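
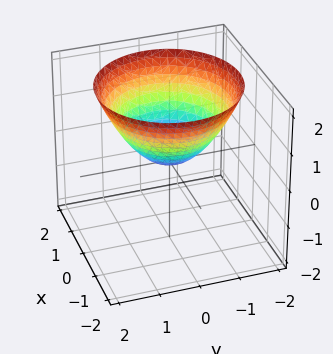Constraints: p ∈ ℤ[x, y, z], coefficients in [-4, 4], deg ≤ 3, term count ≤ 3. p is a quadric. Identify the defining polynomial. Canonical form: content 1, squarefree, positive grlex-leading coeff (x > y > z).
First, degree: a paraboloid; a quadric, so deg p = 2.
Then, by symmetry, the surface is invariant under rotation about z: p = q(x² + y², z).
Next, against the integer gridlines: it meets the x-axis at x = 0 (among the integer gridlines); a circular section at z = 1 has radius between 1 and 2.
Finally, these observations pin down the coefficients.

2*x^2 + 2*y^2 - 3*z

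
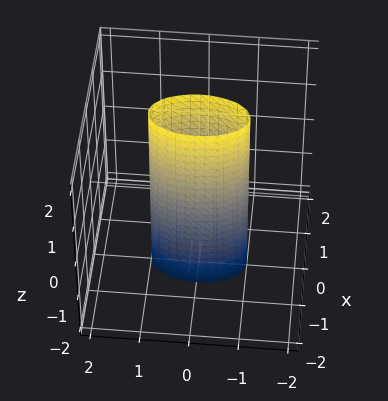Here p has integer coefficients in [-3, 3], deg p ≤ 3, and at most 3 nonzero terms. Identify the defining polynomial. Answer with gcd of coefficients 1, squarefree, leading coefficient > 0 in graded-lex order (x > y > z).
3*x^2 + y^2 - 1

First, deg p = 2. Constant cross-section along one axis; a quadric.
Next, symmetries: the x ↦ −x reflection is a symmetry, so x appears only in even powers; it's symmetric under z → −z, forcing even powers of z; mirror symmetry y ↦ −y ⇒ only even powers of y.
Next, observable constraints: no z-intercept at any integer in the box; among the integer gridlines, it crosses the y-axis at y ∈ {-1, 1}.
Finally, putting this together gives p.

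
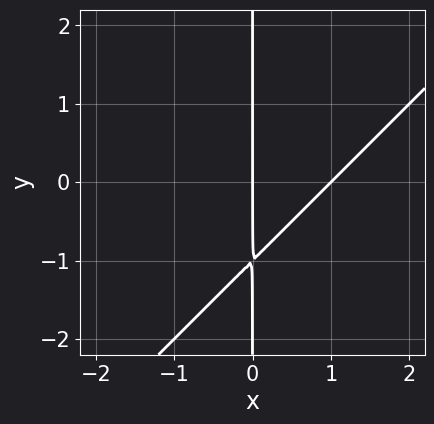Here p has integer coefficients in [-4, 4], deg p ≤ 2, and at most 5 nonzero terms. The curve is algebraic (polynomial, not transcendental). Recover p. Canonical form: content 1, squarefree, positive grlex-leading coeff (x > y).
x^2 - x*y - x

First, the degree is 2 — the shape is more complex than any degree-1 curve.
Next, from the axis intercepts and sections: the visible y-axis segment lies entirely on the curve; the x-axis gridline crossings are at x ∈ {0, 1}.
Finally, matching integer coefficients to the picture gives p.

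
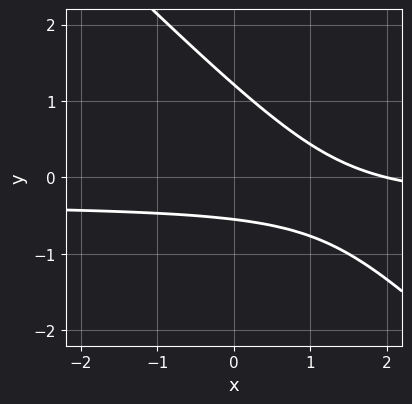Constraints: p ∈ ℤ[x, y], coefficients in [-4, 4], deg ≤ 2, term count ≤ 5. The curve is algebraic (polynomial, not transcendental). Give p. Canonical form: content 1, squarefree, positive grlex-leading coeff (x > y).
First, deg p = 2. No degree-1 curve has this shape.
Next, reading off the gridlines: it crosses the x-axis at the gridline x = 2.
Finally, fitting integer coefficients to these (and the overall shape) gives p.

3*x*y + 3*y^2 + x - 2*y - 2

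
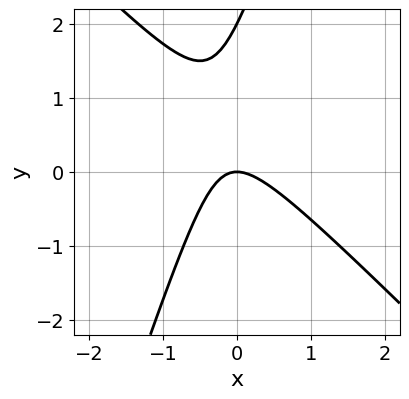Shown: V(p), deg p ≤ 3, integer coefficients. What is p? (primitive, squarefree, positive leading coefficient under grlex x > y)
First, the degree is 2 — the shape is more complex than any degree-1 curve.
Then, observable constraints: among the integer gridlines, it crosses the y-axis at y ∈ {0, 2}; one x-axis crossing is at x = 0.
Finally, solving for integer coefficients yields p as stated.

3*x^2 + 2*x*y - y^2 + 2*y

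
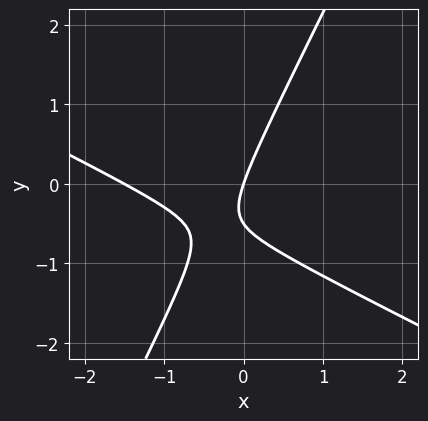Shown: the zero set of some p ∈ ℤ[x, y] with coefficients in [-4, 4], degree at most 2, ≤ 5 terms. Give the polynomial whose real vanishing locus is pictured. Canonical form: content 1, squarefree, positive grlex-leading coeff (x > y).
Degree: the shape is more complex than any degree-1 curve, so deg p = 2.
Reading off the gridlines: one y-axis crossing is at y = 0; it meets the x-axis at x = 0 (among the integer gridlines).
Matching integer coefficients to the picture gives p.

2*x^2 + 3*x*y - 2*y^2 + 3*x - y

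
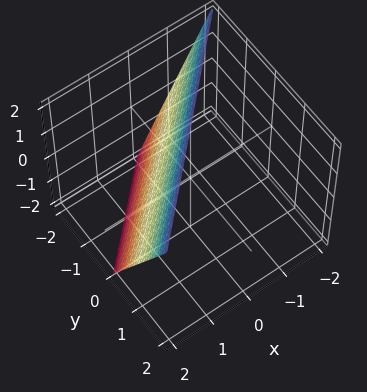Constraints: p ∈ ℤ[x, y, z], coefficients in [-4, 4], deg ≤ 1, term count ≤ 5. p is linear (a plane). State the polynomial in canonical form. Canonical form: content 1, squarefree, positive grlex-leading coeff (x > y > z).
First, the degree is 1 — every cross-section is a straight line — this is a plane.
Then, observable constraints: it crosses the z-axis at the gridline z = 2; one x-axis crossing is at x = 1; one y-axis crossing is at y = -1.
Finally, solving for integer coefficients yields p as stated.

2*x - 2*y + z - 2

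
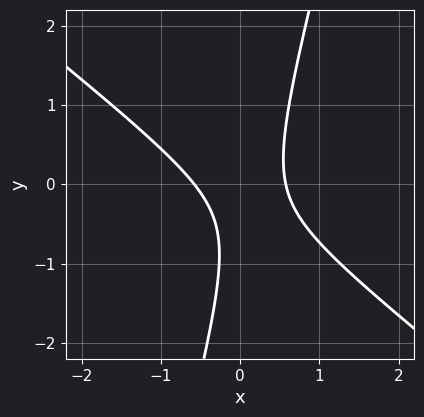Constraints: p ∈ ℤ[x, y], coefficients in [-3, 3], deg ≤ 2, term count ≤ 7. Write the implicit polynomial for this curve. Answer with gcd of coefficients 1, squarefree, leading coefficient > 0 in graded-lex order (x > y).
3*x^2 + 3*x*y - y^2 - y - 1

deg p = 2. A generic line meets the curve in up to 2 points.
From the visible intercepts: the curve avoids every integer y-axis point in the box.
Putting this together gives p.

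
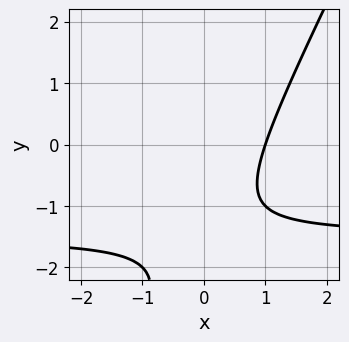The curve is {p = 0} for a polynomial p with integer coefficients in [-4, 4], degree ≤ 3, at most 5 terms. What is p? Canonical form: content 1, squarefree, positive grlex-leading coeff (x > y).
2*x*y - y^2 + 3*x - 3*y - 3

deg p = 2. The shape is more complex than any degree-1 curve.
From the axis intercepts and sections: no y-intercept at any integer in the box; it crosses the x-axis at the gridline x = 1.
These observations pin down the coefficients.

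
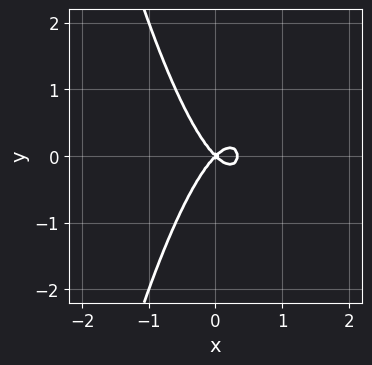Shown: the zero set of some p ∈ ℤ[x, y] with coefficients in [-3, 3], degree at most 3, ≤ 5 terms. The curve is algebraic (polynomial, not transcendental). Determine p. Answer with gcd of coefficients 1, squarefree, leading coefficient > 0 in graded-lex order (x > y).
3*x^3 - x^2 + y^2

1. deg p = 3. No degree-2 curve has this shape.
2. Symmetries: it's symmetric under y → −y, forcing even powers of y.
3. Against the integer gridlines: it meets the y-axis at y = 0 (among the integer gridlines); it crosses the x-axis at the gridline x = 0.
4. Together with the visible shape, these determine p as stated.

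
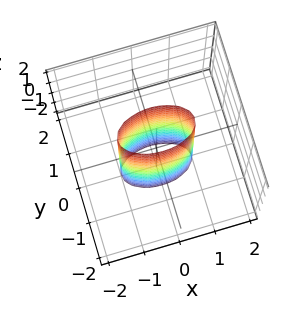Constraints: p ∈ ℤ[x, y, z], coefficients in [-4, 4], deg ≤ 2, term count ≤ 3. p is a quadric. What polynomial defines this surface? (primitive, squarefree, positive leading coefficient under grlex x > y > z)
The degree is 2 — constant cross-section along one axis; a quadric.
Symmetries: it's symmetric under x → −x, forcing even powers of x; the z ↦ −z reflection is a symmetry, so z appears only in even powers; it's symmetric under y → −y, forcing even powers of y.
Reading off the gridlines: no z-intercept at any integer in the box; among the integer gridlines, it crosses the x-axis at x ∈ {-1, 1}.
The integer polynomial consistent with all of this is the stated p.

x^2 + 3*y^2 - 1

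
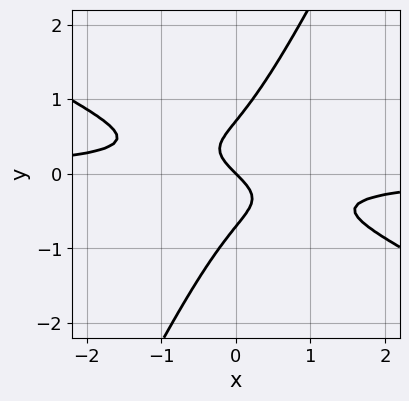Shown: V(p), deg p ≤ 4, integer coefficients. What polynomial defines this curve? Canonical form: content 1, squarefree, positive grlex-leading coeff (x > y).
Degree: no degree-2 curve has this shape, so deg p = 3.
Observable constraints: it crosses the y-axis at the gridline y = 0; one x-axis crossing is at x = 0.
Fitting integer coefficients to these (and the overall shape) gives p.

2*x^2*y + 3*x*y^2 - 2*y^3 + x + y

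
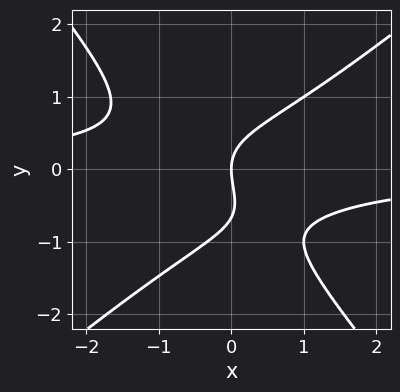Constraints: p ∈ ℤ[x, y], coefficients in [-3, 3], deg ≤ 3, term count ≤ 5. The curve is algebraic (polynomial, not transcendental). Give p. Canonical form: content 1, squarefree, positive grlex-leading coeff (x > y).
1. Degree: a generic line meets the curve in up to 3 points, so deg p = 3.
2. Checking where it meets the axes: it crosses the y-axis at the gridline y = 0; it meets the x-axis at x = 0 (among the integer gridlines).
3. Assembling these constraints gives the stated polynomial.

3*x^2*y - x*y^2 - 3*y^3 - 2*y^2 + 3*x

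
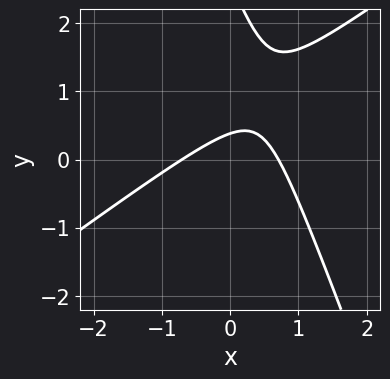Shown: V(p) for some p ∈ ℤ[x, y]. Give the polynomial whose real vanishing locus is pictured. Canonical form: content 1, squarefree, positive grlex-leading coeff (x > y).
2*x^2 - 2*x*y - y^2 + 3*y - 1

1. The degree is 2 — a generic line meets the curve in up to 2 points.
2. Matching integer coefficients to the picture gives p.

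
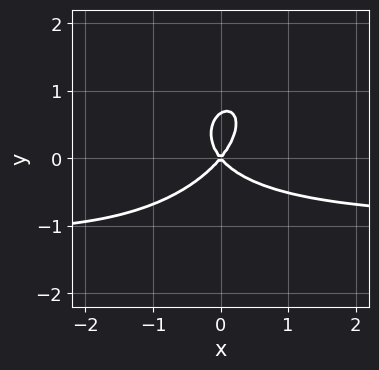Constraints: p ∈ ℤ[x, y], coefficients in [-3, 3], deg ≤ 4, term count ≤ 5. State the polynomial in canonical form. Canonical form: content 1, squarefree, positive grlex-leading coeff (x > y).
(a) The degree is 3 — no degree-2 curve has this shape.
(b) Checking where it meets the axes: it crosses the y-axis at the gridline y = 0; it crosses the x-axis at the gridline x = 0.
(c) Together with the visible shape, these determine p as stated.

3*x^2*y - 2*x*y^2 + 3*y^3 + 3*x^2 - 2*y^2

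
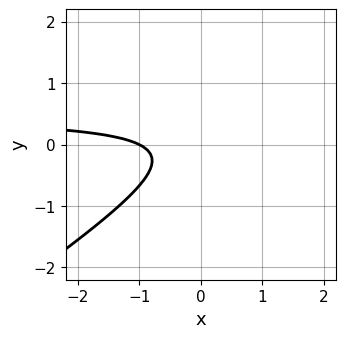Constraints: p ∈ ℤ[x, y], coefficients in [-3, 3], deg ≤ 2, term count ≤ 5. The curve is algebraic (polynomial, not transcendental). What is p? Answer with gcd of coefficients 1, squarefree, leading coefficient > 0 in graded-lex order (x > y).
2*x*y - 3*y^2 - x - 1

(a) Degree: no degree-1 curve has this shape, so deg p = 2.
(b) From the visible intercepts: one x-axis crossing is at x = -1; no y-intercept at any integer in the box.
(c) Solving for integer coefficients yields p as stated.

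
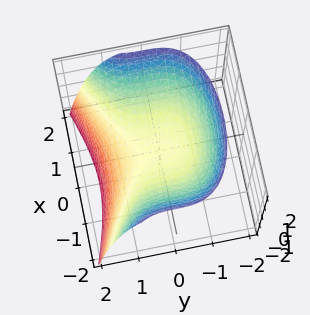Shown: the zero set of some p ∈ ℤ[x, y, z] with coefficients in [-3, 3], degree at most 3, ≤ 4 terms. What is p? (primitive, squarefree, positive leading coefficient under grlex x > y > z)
y^3 - x^2 + 2*z

1. deg p = 3. The shape is more complex than any degree-2 surface.
2. Observable constraints: it crosses the z-axis at the gridline z = 0; it meets the x-axis at x = 0 (among the integer gridlines).
3. Together with the visible shape, these determine p as stated.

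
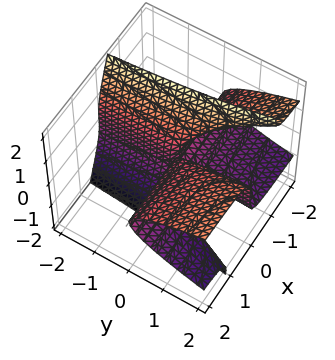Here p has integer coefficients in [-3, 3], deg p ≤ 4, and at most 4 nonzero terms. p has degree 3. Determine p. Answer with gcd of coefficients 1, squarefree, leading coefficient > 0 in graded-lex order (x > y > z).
3*x*z^2 + z^3 - 2*x*y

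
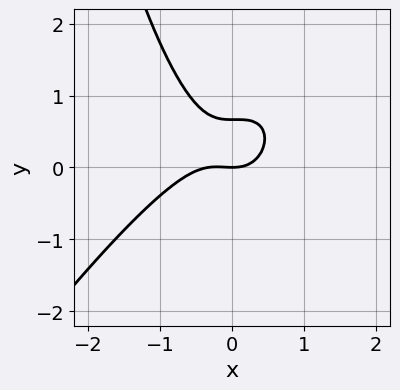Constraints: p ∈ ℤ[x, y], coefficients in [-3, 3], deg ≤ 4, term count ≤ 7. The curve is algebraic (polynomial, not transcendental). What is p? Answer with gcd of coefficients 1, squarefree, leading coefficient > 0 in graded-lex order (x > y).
3*x^3 - 2*x^2*y + x^2 + 3*y^2 - 2*y

Degree: no degree-2 curve has this shape, so deg p = 3.
Against the integer gridlines: it meets the y-axis at y = 0 (among the integer gridlines); it crosses the x-axis at the gridline x = 0.
Assembling these constraints gives the stated polynomial.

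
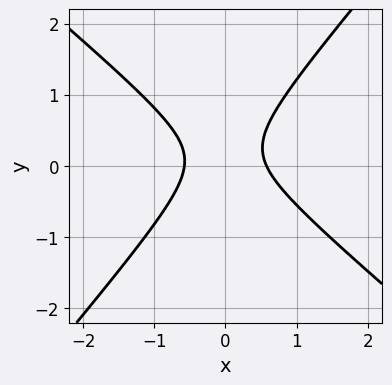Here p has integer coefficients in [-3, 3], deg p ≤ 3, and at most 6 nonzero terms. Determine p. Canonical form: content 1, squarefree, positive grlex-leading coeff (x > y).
3*x^2 + x*y - 3*y^2 + y - 1

(a) Degree: no degree-1 curve has this shape, so deg p = 2.
(b) Observable constraints: it misses every integer gridline on the y-axis.
(c) Putting this together gives p.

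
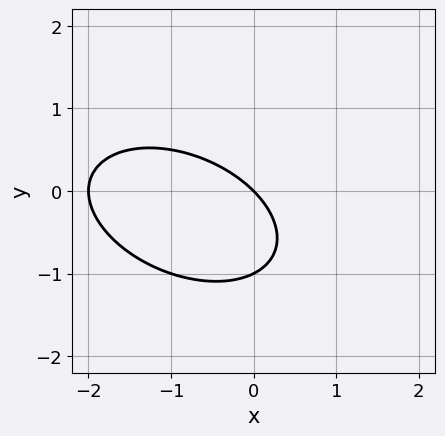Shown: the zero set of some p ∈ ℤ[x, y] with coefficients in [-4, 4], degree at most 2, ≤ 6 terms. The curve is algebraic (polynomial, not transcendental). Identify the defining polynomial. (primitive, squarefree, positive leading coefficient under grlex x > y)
x^2 + x*y + 2*y^2 + 2*x + 2*y

First, degree: the shape is more complex than any degree-1 curve, so deg p = 2.
Next, checking where it meets the axes: among the integer gridlines, it crosses the x-axis at x ∈ {-2, 0}; among the integer gridlines, it crosses the y-axis at y ∈ {-1, 0}.
Finally, putting this together gives p.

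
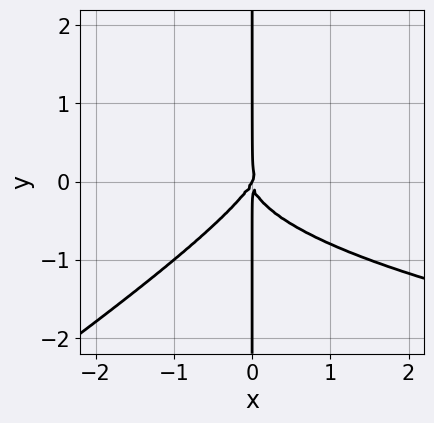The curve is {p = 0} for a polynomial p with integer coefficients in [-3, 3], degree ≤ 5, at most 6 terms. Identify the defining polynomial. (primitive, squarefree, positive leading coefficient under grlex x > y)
2*x^2*y^2 - 3*x*y^3 - 2*x^3 + x^2*y

1. deg p = 4.
2. Against the integer gridlines: it crosses the x-axis at the gridline x = 0; every point of the y-axis in the box is on the curve.
3. Solving for integer coefficients yields p as stated.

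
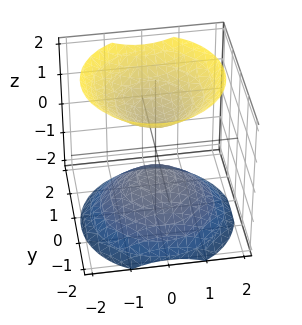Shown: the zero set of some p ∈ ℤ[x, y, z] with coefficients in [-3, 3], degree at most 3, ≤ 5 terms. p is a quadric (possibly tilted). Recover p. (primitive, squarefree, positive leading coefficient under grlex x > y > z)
3*x^2 + 3*y^2 - y*z - 3*z^2 + 2

(a) There are 2 components. They look like related sheets of one shape, so recover p as a whole.
(b) deg p = 2. A generic line meets the surface in up to 2 points.
(c) From the axis intercepts and sections: it misses every integer gridline on the y-axis; the surface avoids every integer x-axis point in the box.
(d) Assembling these constraints gives the stated polynomial.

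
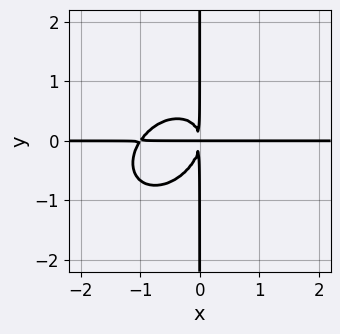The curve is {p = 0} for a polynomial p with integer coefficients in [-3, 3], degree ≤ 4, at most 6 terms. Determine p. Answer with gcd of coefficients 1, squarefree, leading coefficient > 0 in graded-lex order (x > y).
3*x^3*y - 2*x^2*y^2 + 3*x*y^3 + 3*x^2*y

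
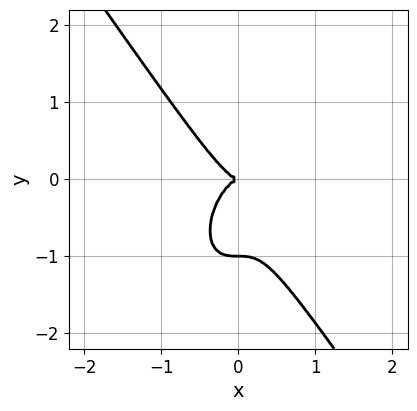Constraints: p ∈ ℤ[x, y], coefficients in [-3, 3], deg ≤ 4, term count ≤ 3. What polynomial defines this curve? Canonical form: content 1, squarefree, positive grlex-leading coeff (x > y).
3*x^3 + y^3 + y^2

1. The degree is 3 — the shape is more complex than any degree-2 curve.
2. Against the integer gridlines: it crosses the x-axis at the gridline x = 0; among the integer gridlines, it crosses the y-axis at y ∈ {-1, 0}.
3. Putting this together gives p.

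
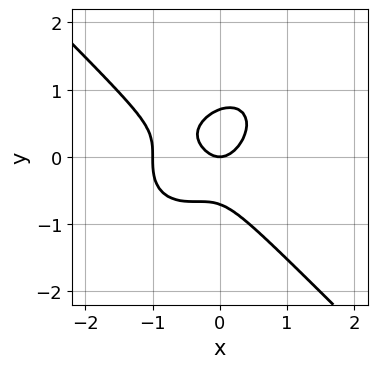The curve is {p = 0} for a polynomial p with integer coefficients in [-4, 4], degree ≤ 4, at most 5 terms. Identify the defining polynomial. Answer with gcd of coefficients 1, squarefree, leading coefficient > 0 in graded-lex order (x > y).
2*x^3 + 2*y^3 + 2*x^2 - x*y - y

First, the degree is 3 — the shape is more complex than any degree-2 curve.
Next, against the integer gridlines: one y-axis crossing is at y = 0; among the integer gridlines, it crosses the x-axis at x ∈ {-1, 0}.
Finally, matching integer coefficients to the picture gives p.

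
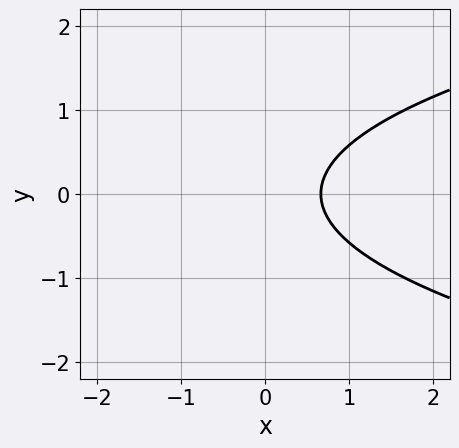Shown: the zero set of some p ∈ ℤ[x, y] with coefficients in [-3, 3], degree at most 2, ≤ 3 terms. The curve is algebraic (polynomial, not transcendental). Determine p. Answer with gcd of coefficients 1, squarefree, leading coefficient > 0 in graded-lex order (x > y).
Degree: no degree-1 curve has this shape, so deg p = 2.
Symmetries: the y ↦ −y reflection is a symmetry, so y appears only in even powers.
Reading off the gridlines: no y-intercept at any integer in the box.
These observations pin down the coefficients.

3*y^2 - 3*x + 2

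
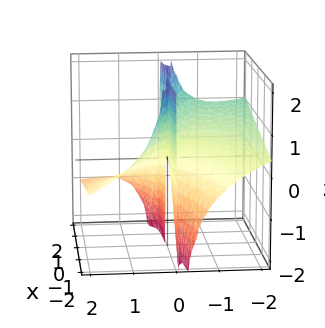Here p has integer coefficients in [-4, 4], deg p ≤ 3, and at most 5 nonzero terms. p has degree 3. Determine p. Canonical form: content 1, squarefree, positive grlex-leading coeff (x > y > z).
y^3 + 3*y^2*z + x*y

First, the degree is 3 — no degree-2 surface has this shape.
Then, from the axis intercepts and sections: one y-axis crossing is at y = 0; every point of the z-axis in the box is on the surface.
Finally, the integer polynomial consistent with all of this is the stated p. Check: (-1, 0, 0) on the x-axis lies on the surface, and p(-1, 0, 0) = 0. ✓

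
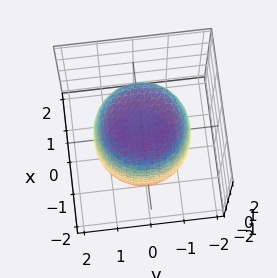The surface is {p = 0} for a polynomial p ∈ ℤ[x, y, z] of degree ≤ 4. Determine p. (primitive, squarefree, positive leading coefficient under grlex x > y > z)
x^4 + 2*x^2*y^2 + y^4 - x^2 - y^2 + z^2 - 2

deg p = 4.
By symmetry, the z-axis is an axis of rotation, so x and y enter only as x² + y².
From the visible intercepts: a circular section at z = 0 has radius between 1 and 2.
These observations pin down the coefficients.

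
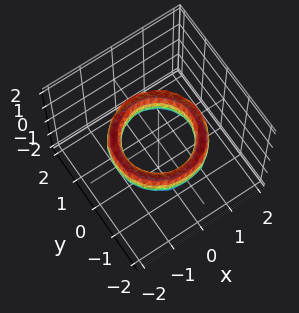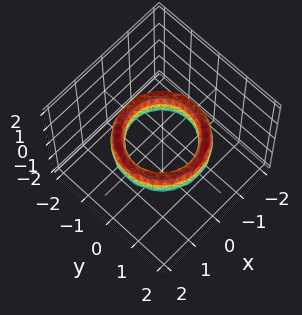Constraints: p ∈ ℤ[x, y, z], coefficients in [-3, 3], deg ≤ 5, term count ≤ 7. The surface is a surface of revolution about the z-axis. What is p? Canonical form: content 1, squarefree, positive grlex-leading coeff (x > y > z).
1. deg p = 4. The shape is more complex than any degree-3 surface.
2. Symmetry: every cross-section ⟂ z is a circle, so x, y appear only via x² + y².
3. From the visible intercepts: a circular section at z = 0 has radius exactly 1; the y-axis gridline crossings are at y ∈ {-1, 1}; the x-axis gridline crossings are at x ∈ {-1, 1}; the surface avoids every integer z-axis point in the box.
4. Fitting integer coefficients to these (and the overall shape) gives p.

x^4 + 2*x^2*y^2 + y^4 - 3*x^2 - 3*y^2 + z^2 + 2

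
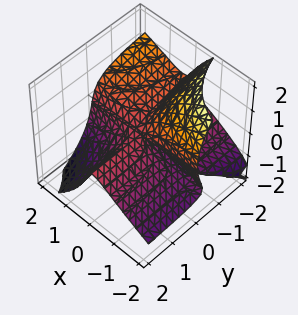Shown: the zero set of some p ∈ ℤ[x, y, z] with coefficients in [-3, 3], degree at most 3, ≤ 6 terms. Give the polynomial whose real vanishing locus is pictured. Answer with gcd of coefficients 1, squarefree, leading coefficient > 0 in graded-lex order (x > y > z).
2*x^2*y - 3*x*y*z + 2*z^3 + x*z + y*z

(a) deg p = 3. A generic line meets the surface in up to 3 points.
(b) Against the integer gridlines: every point of the y-axis in the box is on the surface; it crosses the z-axis at the gridline z = 0; every point of the x-axis in the box is on the surface.
(c) Together with the visible shape, these determine p as stated.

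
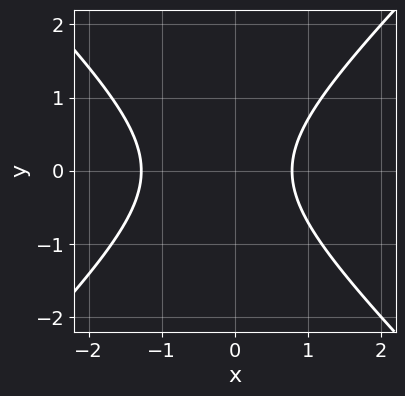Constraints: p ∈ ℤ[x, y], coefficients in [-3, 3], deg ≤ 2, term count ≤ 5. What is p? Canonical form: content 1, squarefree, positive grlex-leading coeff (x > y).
2*x^2 - 2*y^2 + x - 2

1. The degree is 2 — a generic line meets the curve in up to 2 points.
2. Symmetries: it's symmetric under y → −y, forcing even powers of y.
3. Observable constraints: the curve avoids every integer y-axis point in the box.
4. The integer polynomial consistent with all of this is the stated p.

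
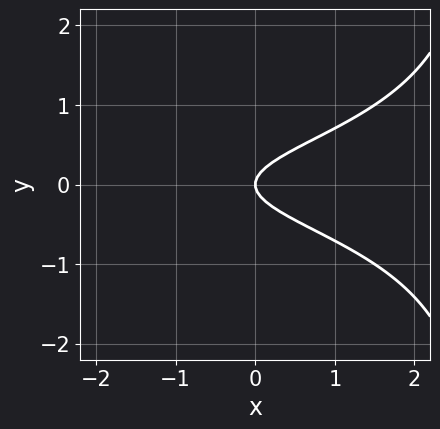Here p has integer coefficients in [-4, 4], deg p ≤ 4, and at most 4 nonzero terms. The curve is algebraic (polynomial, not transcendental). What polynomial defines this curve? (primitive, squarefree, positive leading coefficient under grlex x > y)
First, the degree is 3 — the shape is more complex than any degree-2 curve.
Then, symmetries: mirror symmetry y ↦ −y ⇒ only even powers of y.
Then, from the visible intercepts: it meets the y-axis at y = 0 (among the integer gridlines); it crosses the x-axis at the gridline x = 0.
Finally, matching integer coefficients to the picture gives p.

x*y^2 - 3*y^2 + x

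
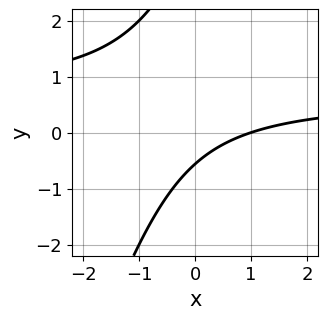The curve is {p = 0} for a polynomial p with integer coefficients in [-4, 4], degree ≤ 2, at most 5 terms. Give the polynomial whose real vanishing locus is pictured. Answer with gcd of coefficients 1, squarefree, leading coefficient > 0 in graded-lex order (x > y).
3*x*y - y^2 - 2*x + 3*y + 2

(a) deg p = 2. No degree-1 curve has this shape.
(b) Reading off the gridlines: it meets the x-axis at x = 1 (among the integer gridlines).
(c) Solving for integer coefficients yields p as stated.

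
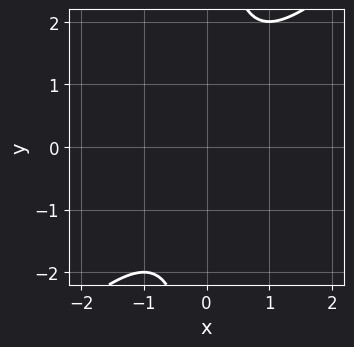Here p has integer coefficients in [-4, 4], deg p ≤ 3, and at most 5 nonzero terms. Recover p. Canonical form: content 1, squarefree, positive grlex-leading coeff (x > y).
x^2 - x*y + 1

1. The degree is 2 — the shape is more complex than any degree-1 curve.
2. Checking where it meets the axes: the curve avoids every integer y-axis point in the box; it misses every integer gridline on the x-axis.
3. Assembling these constraints gives the stated polynomial.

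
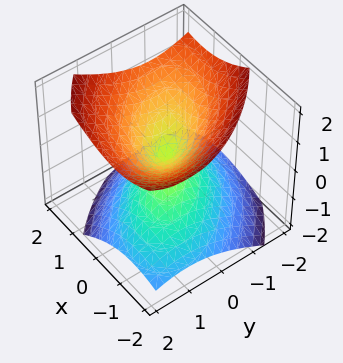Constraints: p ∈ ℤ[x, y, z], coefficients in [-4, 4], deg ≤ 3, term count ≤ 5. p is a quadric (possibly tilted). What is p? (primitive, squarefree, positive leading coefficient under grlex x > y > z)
I count 2 distinct pieces. Treating them together as one polynomial.
The degree is 2 — no degree-1 surface has this shape.
From the visible intercepts: it crosses the z-axis at the gridline z = 0; one x-axis crossing is at x = 0.
Together with the visible shape, these determine p as stated.

2*x^2 + 2*x*y - x*z + 2*y^2 - 3*z^2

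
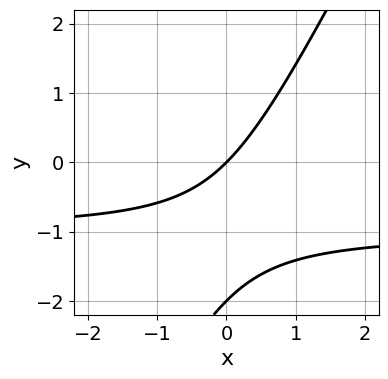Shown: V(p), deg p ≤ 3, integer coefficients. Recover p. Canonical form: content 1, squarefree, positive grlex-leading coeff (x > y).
deg p = 2.
Checking where it meets the axes: it meets the x-axis at x = 0 (among the integer gridlines); the y-axis gridline crossings are at y ∈ {-2, 0}.
Solving for integer coefficients yields p as stated.

2*x*y - y^2 + 2*x - 2*y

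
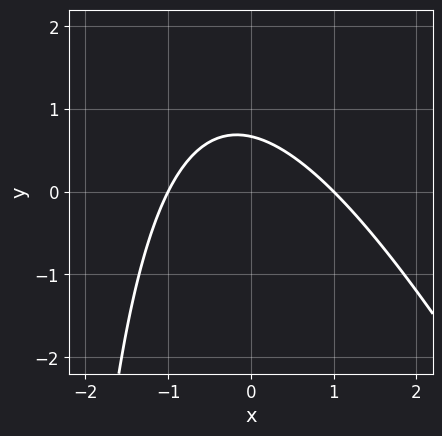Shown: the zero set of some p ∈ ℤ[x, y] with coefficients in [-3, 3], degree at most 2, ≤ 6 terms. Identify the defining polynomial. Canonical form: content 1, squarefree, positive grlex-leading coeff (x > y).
First, deg p = 2. The shape is more complex than any degree-1 curve.
Next, observable constraints: among the integer gridlines, it crosses the x-axis at x ∈ {-1, 1}.
Finally, assembling these constraints gives the stated polynomial.

2*x^2 + x*y + 3*y - 2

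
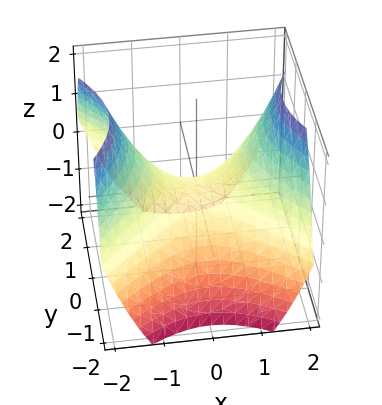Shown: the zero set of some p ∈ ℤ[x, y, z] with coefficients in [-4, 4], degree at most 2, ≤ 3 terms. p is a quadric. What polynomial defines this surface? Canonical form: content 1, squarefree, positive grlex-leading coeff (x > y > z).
2*x^2 - 2*y^2 - 3*z

1. The degree is 2 — a saddle surface; a quadric.
2. Symmetries: it's symmetric under y → −y, forcing even powers of y; the x ↦ −x reflection is a symmetry, so x appears only in even powers.
3. Against the integer gridlines: it meets the x-axis at x = 0 (among the integer gridlines); it crosses the y-axis at the gridline y = 0; it crosses the z-axis at the gridline z = 0.
4. Together with the visible shape, these determine p as stated.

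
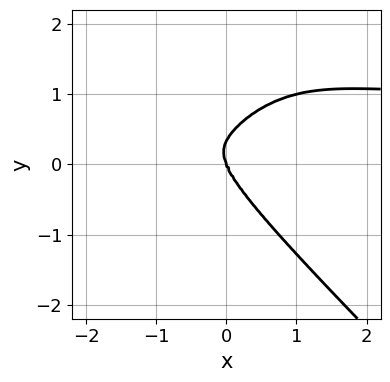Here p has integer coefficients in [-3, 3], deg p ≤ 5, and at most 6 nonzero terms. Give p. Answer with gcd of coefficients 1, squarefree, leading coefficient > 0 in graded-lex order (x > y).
3*x^3*y + 3*y^4 - 3*x^3 - 2*x*y^2 - y^3

(a) deg p = 4. No degree-3 curve has this shape.
(b) From the visible intercepts: it meets the x-axis at x = 0 (among the integer gridlines); it meets the y-axis at y = 0 (among the integer gridlines).
(c) Matching integer coefficients to the picture gives p.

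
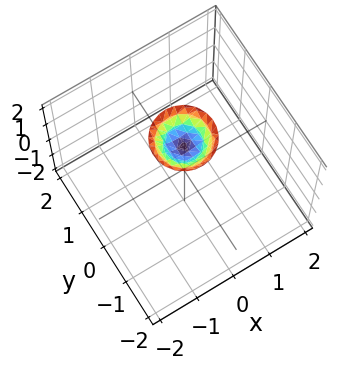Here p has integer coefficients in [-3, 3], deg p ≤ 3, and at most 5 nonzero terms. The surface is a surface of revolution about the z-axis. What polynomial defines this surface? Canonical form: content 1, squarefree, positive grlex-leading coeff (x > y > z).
2*x^2 + 2*y^2 - 2*z + 3

(a) deg p = 2.
(b) Symmetry: the surface is invariant under rotation about z: p = q(x² + y², z).
(c) From the axis intercepts and sections: a circular section at z = 2 has radius between 0 and 1; no y-intercept at any integer in the box; the surface avoids every integer x-axis point in the box.
(d) Fitting integer coefficients to these (and the overall shape) gives p.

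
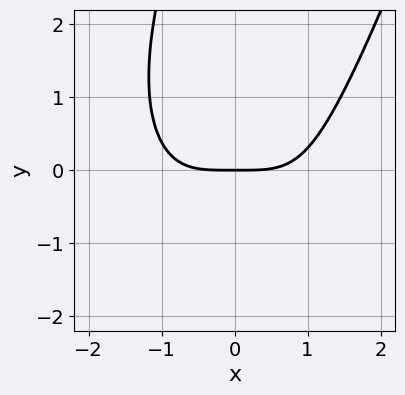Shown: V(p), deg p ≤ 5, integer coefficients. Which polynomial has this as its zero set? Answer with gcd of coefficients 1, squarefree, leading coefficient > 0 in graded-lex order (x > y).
deg p = 4. A generic line meets the curve in up to 4 points.
Against the integer gridlines: one x-axis crossing is at x = 0; it crosses the y-axis at the gridline y = 0.
Matching integer coefficients to the picture gives p.

x^4 - x*y^2 - 3*y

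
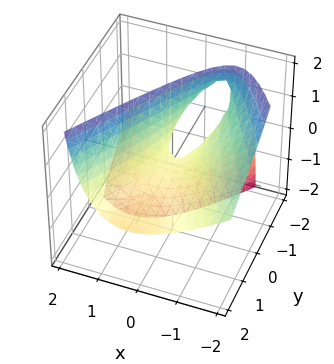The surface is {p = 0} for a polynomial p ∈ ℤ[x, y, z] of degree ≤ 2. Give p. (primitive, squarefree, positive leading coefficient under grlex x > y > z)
3*x^2 + 3*x*z - y^2 - 3*y*z - 2*z

1. The degree is 2 — no degree-1 surface has this shape.
2. From the axis intercepts and sections: one y-axis crossing is at y = 0; it meets the x-axis at x = 0 (among the integer gridlines); one z-axis crossing is at z = 0.
3. These observations pin down the coefficients.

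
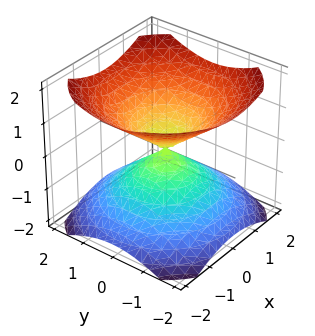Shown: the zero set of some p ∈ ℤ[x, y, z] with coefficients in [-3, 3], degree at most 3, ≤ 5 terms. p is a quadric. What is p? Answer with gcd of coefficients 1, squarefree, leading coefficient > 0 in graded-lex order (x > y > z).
2*x^2 + 2*y^2 - 3*z^2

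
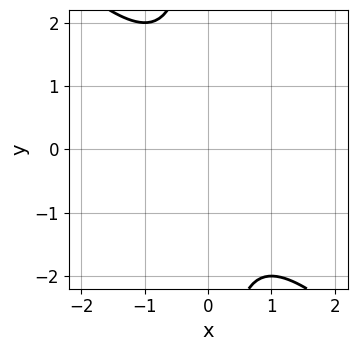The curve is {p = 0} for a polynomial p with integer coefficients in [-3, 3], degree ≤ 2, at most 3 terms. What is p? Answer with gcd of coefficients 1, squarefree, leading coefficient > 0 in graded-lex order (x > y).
x^2 + x*y + 1

First, degree: no degree-1 curve has this shape, so deg p = 2.
Then, reading off the gridlines: the curve avoids every integer y-axis point in the box; the curve avoids every integer x-axis point in the box.
Finally, matching integer coefficients to the picture gives p.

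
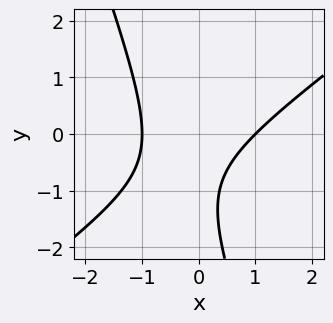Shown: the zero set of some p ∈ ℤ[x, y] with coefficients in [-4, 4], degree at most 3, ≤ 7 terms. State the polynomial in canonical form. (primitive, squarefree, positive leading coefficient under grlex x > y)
2*x^2 - 2*x*y - y^2 - 2*y - 2

(a) deg p = 2.
(b) Checking where it meets the axes: the curve avoids every integer y-axis point in the box; among the integer gridlines, it crosses the x-axis at x ∈ {-1, 1}.
(c) Together with the visible shape, these determine p as stated.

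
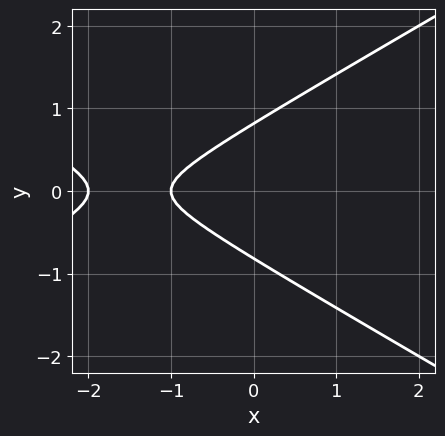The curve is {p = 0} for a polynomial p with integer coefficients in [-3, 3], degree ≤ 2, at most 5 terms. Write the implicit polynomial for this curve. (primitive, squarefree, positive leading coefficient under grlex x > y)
x^2 - 3*y^2 + 3*x + 2

(a) deg p = 2.
(b) Symmetries: mirror symmetry y ↦ −y ⇒ only even powers of y.
(c) Checking where it meets the axes: among the integer gridlines, it crosses the x-axis at x ∈ {-2, -1}.
(d) Fitting integer coefficients to these (and the overall shape) gives p.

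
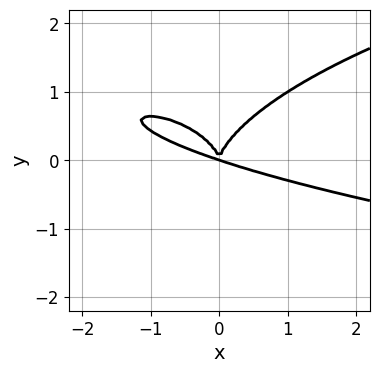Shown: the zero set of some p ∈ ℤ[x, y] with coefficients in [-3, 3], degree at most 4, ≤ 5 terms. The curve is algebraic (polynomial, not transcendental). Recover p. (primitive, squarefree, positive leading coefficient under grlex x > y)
(a) Degree: the shape is more complex than any degree-3 curve, so deg p = 4.
(b) From the axis intercepts and sections: it meets the y-axis at y = 0 (among the integer gridlines); it crosses the x-axis at the gridline x = 0.
(c) Putting this together gives p.

x^2*y^2 + 3*y^4 - x^3 - 3*x^2*y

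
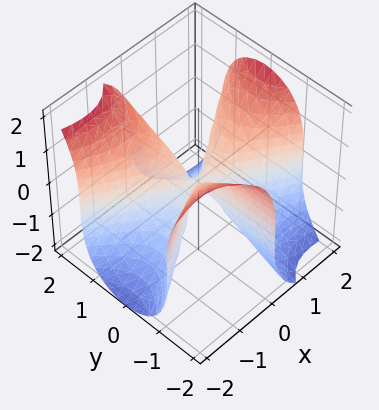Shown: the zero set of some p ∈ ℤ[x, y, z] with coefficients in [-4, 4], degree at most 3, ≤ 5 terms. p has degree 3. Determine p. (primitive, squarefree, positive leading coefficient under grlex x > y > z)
x^3 - 3*x*y^2 - z^3

The degree is 3 — no degree-2 surface has this shape.
Checking where it meets the axes: one z-axis crossing is at z = 0; it meets the x-axis at x = 0 (among the integer gridlines); every point of the y-axis in the box is on the surface.
Assembling these constraints gives the stated polynomial.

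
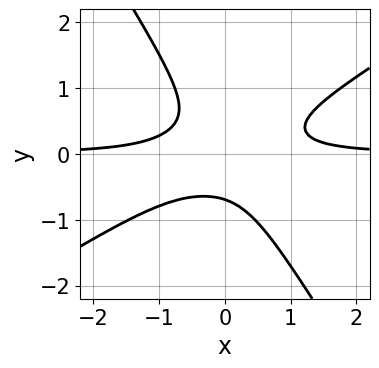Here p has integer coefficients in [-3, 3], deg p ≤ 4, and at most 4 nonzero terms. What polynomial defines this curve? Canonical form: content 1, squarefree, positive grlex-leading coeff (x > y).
3*x^2*y - 3*x*y^2 - 3*y^3 - 1

First, degree: no degree-2 curve has this shape, so deg p = 3.
Next, from the axis intercepts and sections: no x-intercept at any integer in the box.
Finally, the integer polynomial consistent with all of this is the stated p.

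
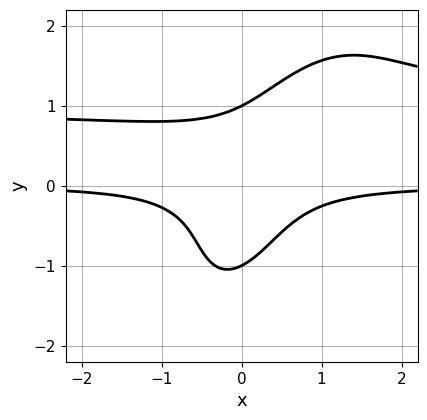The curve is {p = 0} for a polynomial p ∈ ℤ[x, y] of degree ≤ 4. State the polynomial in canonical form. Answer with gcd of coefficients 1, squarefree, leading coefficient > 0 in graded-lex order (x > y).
(a) The degree is 4 — the shape is more complex than any degree-3 curve.
(b) From the axis intercepts and sections: among the integer gridlines, it crosses the y-axis at y ∈ {-1, 1}; it misses every integer gridline on the x-axis.
(c) Together with the visible shape, these determine p as stated.

3*x^2*y^2 - 2*x*y^3 + y^4 - 3*x^2*y - 1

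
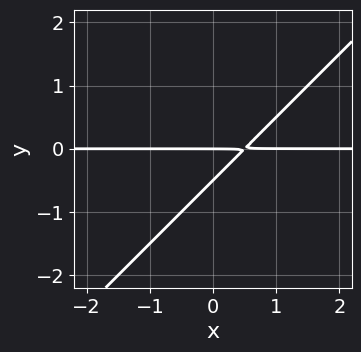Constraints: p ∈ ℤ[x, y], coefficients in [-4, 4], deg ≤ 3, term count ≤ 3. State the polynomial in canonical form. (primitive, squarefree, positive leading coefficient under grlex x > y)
(a) deg p = 2. No degree-1 curve has this shape.
(b) From the axis intercepts and sections: it crosses the y-axis at the gridline y = 0; every point of the x-axis in the box is on the curve.
(c) These observations pin down the coefficients.

2*x*y - 2*y^2 - y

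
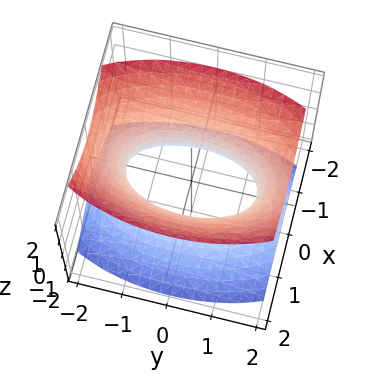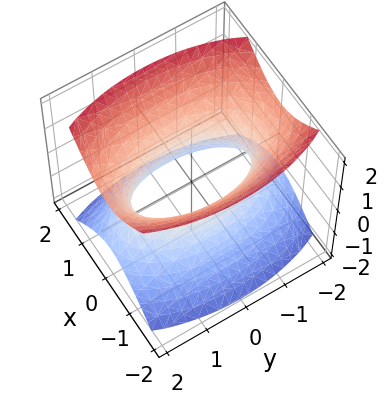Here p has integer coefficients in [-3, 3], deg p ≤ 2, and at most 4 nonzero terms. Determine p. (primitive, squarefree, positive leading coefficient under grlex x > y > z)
(a) Degree: an hourglass — one-sheet hyperboloid; a quadric, so deg p = 2.
(b) Symmetries: the x ↦ −x reflection is a symmetry, so x appears only in even powers; it's symmetric under y → −y, forcing even powers of y; the z ↦ −z reflection is a symmetry, so z appears only in even powers.
(c) Reading off the gridlines: no z-intercept at any integer in the box.
(d) Putting this together gives p.

3*x^2 + y^2 - 2*z^2 - 2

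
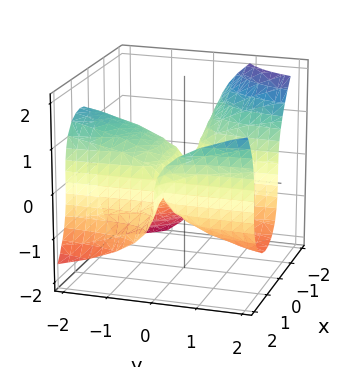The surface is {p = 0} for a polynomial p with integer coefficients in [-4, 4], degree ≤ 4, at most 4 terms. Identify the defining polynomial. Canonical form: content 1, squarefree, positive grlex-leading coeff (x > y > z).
3*x^2*y - 2*z^3 - 3*x*y - 2*y

(a) Degree: the shape is more complex than any degree-2 surface, so deg p = 3.
(b) From the visible intercepts: one z-axis crossing is at z = 0; the visible x-axis segment lies entirely on the surface; it meets the y-axis at y = 0 (among the integer gridlines).
(c) Solving for integer coefficients yields p as stated.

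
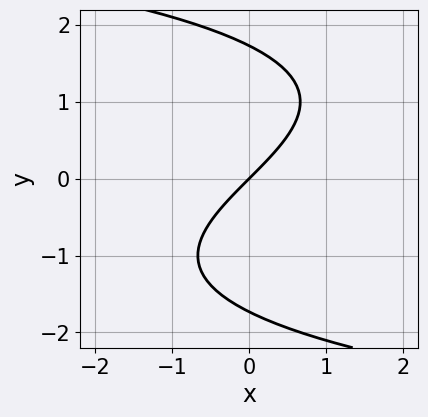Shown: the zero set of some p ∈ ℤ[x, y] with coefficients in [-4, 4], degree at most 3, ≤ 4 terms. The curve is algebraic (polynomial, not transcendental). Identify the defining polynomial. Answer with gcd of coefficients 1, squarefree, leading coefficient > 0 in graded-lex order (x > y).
y^3 + 3*x - 3*y

1. deg p = 3. The shape is more complex than any degree-2 curve.
2. Observable constraints: one x-axis crossing is at x = 0; one y-axis crossing is at y = 0.
3. Together with the visible shape, these determine p as stated.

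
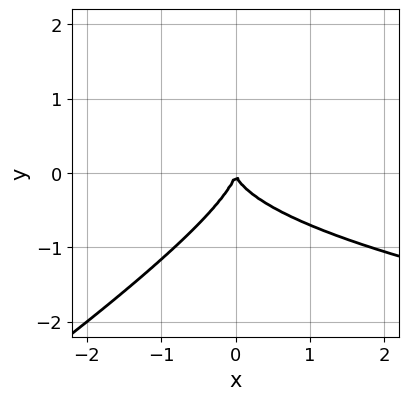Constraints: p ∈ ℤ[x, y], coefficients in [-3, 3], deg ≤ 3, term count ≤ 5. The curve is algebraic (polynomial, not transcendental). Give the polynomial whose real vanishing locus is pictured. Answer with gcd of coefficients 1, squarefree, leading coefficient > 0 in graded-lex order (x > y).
1. Degree: no degree-2 curve has this shape, so deg p = 3.
2. Observable constraints: it crosses the y-axis at the gridline y = 0; one x-axis crossing is at x = 0.
3. These observations pin down the coefficients.

2*x*y^2 - 3*y^3 - 2*x^2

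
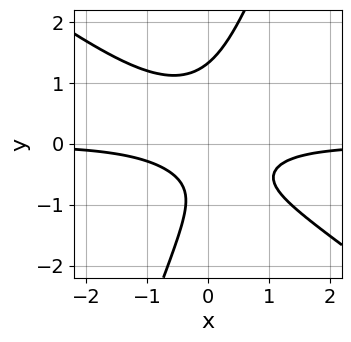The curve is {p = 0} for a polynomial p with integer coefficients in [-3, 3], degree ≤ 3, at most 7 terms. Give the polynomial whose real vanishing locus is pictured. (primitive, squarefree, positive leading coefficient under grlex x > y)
2*x^2*y + 2*x*y^2 - y^3 + y + 1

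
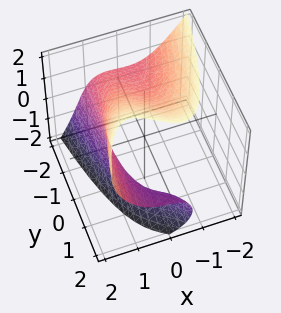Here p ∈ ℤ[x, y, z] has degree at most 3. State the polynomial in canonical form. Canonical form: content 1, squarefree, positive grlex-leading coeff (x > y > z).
3*x^3 + z^3 - 2*x*z - 3*y*z - 3

deg p = 3. The shape is more complex than any degree-2 surface.
From the axis intercepts and sections: it meets the x-axis at x = 1 (among the integer gridlines); no y-intercept at any integer in the box.
Together with the visible shape, these determine p as stated.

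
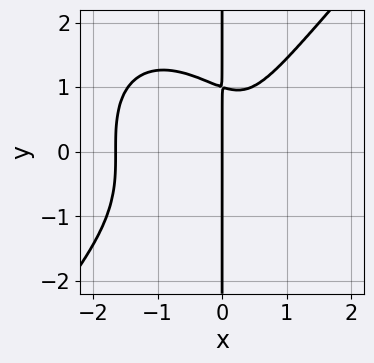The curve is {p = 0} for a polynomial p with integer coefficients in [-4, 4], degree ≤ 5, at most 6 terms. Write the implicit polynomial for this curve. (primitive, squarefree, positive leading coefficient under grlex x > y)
3*x^4 - 2*x*y^3 + 3*x^3 - 2*x^2 + 2*x

1. The degree is 4 — no degree-3 curve has this shape.
2. From the visible intercepts: every point of the y-axis in the box is on the curve; one x-axis crossing is at x = 0.
3. Matching integer coefficients to the picture gives p.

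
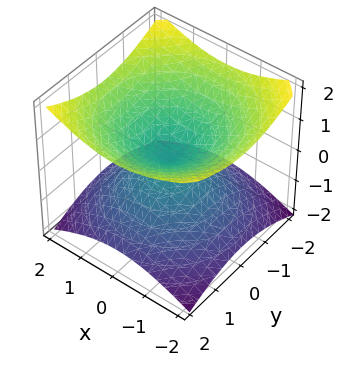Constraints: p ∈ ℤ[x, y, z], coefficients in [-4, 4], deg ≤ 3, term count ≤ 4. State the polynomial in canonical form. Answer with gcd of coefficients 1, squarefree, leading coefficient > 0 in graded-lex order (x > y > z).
(a) The degree is 2 — a double cone through the origin; a quadric.
(b) Symmetries: it's symmetric under z → −z, forcing even powers of z; rotational symmetry about the z-axis ⇒ p depends on x, y only through x² + y².
(c) Checking where it meets the axes: a circular section at z = 1 has radius between 1 and 2; it crosses the z-axis at the gridline z = 0.
(d) These observations pin down the coefficients.

x^2 + y^2 - 2*z^2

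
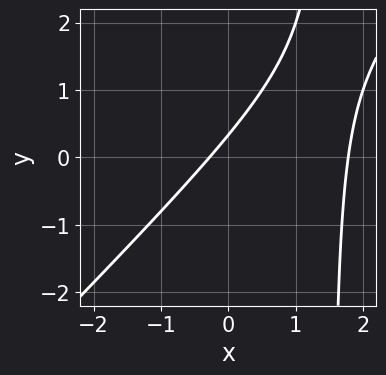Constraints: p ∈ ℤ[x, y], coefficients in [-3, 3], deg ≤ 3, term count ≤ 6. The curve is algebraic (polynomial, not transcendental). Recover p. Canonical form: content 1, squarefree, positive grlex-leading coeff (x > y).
2*x^2 - 2*x*y - 3*x + 3*y - 1

First, the degree is 2 — no degree-1 curve has this shape.
Finally, the integer polynomial consistent with all of this is the stated p.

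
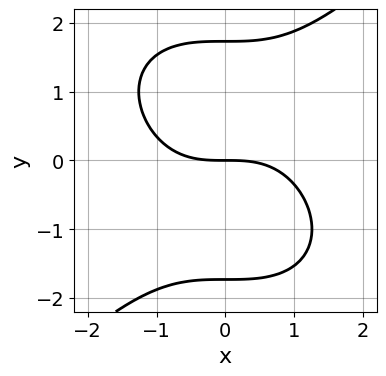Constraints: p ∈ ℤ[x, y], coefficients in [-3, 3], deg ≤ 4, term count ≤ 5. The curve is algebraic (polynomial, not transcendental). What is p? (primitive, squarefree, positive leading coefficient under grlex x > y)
(a) deg p = 3. No degree-2 curve has this shape.
(b) Reading off the gridlines: it crosses the y-axis at the gridline y = 0; it meets the x-axis at x = 0 (among the integer gridlines).
(c) Together with the visible shape, these determine p as stated.

x^3 - y^3 + 3*y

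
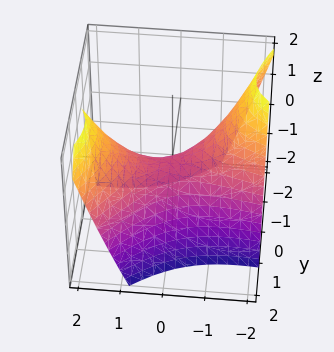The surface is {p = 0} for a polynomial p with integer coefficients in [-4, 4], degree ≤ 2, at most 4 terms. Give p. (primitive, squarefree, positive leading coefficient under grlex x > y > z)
x^2 + 3*x*y - 3*y^2 - 3*z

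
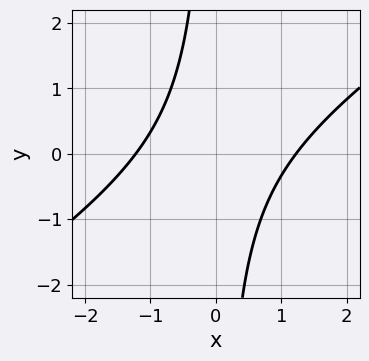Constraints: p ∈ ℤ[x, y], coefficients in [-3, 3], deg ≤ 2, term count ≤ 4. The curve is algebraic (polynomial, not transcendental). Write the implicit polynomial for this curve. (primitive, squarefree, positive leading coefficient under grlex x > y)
2*x^2 - 3*x*y - 3

First, the degree is 2 — no degree-1 curve has this shape.
Then, reading off the gridlines: no y-intercept at any integer in the box.
Finally, putting this together gives p.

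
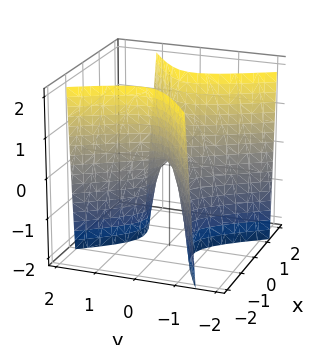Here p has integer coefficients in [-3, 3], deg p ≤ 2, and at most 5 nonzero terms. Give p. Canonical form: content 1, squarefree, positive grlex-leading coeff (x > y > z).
3*x^2 - 3*x*y - 3*y^2 - z

1. Degree: the shape is more complex than any degree-1 surface, so deg p = 2.
2. From the axis intercepts and sections: it meets the y-axis at y = 0 (among the integer gridlines); one x-axis crossing is at x = 0; it meets the z-axis at z = 0 (among the integer gridlines).
3. Fitting integer coefficients to these (and the overall shape) gives p.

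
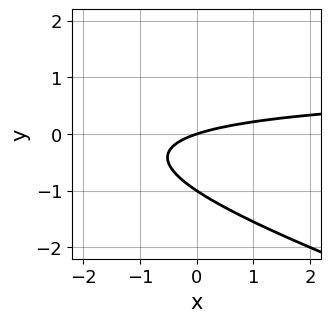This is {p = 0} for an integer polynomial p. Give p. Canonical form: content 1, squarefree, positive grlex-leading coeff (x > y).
Degree: a generic line meets the curve in up to 2 points, so deg p = 2.
Reading off the gridlines: one x-axis crossing is at x = 0; among the integer gridlines, it crosses the y-axis at y ∈ {-1, 0}.
These observations pin down the coefficients.

x*y + 3*y^2 - x + 3*y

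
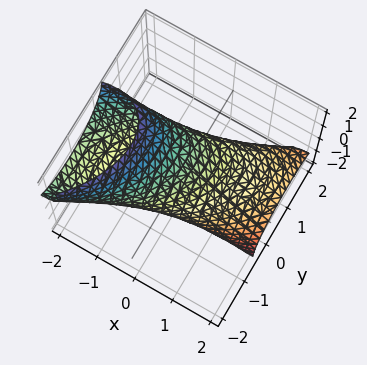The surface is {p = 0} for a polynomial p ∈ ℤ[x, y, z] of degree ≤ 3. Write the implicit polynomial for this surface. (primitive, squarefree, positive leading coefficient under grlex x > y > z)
Degree: the shape is more complex than any degree-1 surface, so deg p = 2.
Reading off the gridlines: among the integer gridlines, it crosses the z-axis at z ∈ {-1, 1}; among the integer gridlines, it crosses the y-axis at y ∈ {-1, 1}.
These observations pin down the coefficients. Check: (-1, 0, 0) on the x-axis lies on the surface, and p(-1, 0, 0) = 0. ✓

x^2 - x*y + 2*x*z + y^2 + z^2 - 1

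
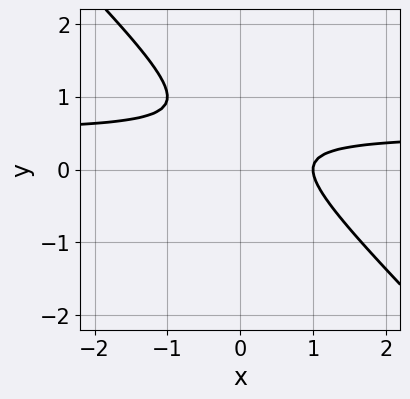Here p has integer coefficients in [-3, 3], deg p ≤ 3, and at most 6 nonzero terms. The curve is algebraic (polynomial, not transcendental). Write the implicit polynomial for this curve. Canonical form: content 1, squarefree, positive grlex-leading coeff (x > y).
2*x*y + 2*y^2 - x - 2*y + 1

(a) The degree is 2 — the shape is more complex than any degree-1 curve.
(b) Observable constraints: the curve avoids every integer y-axis point in the box; it meets the x-axis at x = 1 (among the integer gridlines).
(c) Assembling these constraints gives the stated polynomial.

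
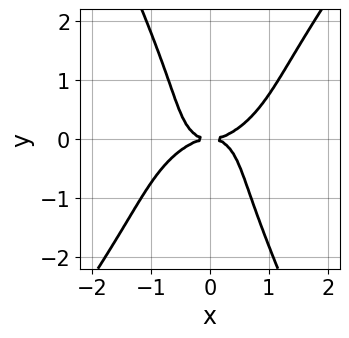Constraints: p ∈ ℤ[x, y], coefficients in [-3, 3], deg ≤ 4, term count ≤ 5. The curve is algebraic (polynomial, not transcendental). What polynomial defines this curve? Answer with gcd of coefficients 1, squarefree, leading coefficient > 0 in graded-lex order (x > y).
(a) Degree: a generic line meets the curve in up to 4 points, so deg p = 4.
(b) Checking where it meets the axes: one x-axis crossing is at x = 0; one y-axis crossing is at y = 0.
(c) Putting this together gives p.

2*x^4 - 3*x^3*y + 3*x^2*y^2 - y^4 - 2*y^2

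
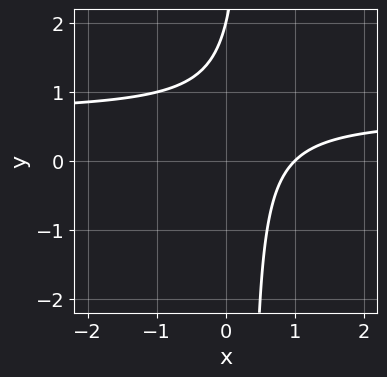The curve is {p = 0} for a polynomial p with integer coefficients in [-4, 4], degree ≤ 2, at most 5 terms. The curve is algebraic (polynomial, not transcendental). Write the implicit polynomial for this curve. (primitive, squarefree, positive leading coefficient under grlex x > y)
1. The degree is 2 — no degree-1 curve has this shape.
2. Observable constraints: it meets the x-axis at x = 1 (among the integer gridlines); one y-axis crossing is at y = 2.
3. Together with the visible shape, these determine p as stated.

3*x*y - 2*x - y + 2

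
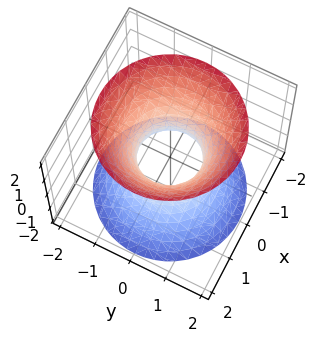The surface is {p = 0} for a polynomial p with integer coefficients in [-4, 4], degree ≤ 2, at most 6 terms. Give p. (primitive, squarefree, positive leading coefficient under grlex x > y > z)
1. Degree: a generic line meets the surface in up to 2 points, so deg p = 2.
2. Symmetry: every cross-section ⟂ z is a circle, so x, y appear only via x² + y².
3. From the visible intercepts: the surface avoids every integer z-axis point in the box; a circular section at z = 0 has radius between 0 and 1.
4. Matching integer coefficients to the picture gives p.

3*x^2 + 3*y^2 - 2*z^2 - 2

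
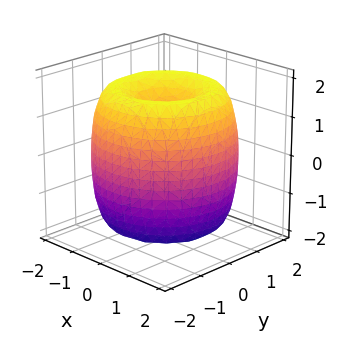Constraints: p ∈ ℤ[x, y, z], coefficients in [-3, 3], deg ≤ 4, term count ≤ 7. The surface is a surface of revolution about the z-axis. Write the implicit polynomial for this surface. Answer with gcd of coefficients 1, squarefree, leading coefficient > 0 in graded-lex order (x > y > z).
x^4 + 2*x^2*y^2 + y^4 - 3*x^2 - 3*y^2 + z^2 - 1

1. deg p = 4. A generic line meets the surface in up to 4 points.
2. By symmetry, the z-axis is an axis of rotation, so x and y enter only as x² + y².
3. Against the integer gridlines: among the integer gridlines, it crosses the z-axis at z ∈ {-1, 1}; a circular section at z = -1 has radius between 1 and 2.
4. Fitting integer coefficients to these (and the overall shape) gives p.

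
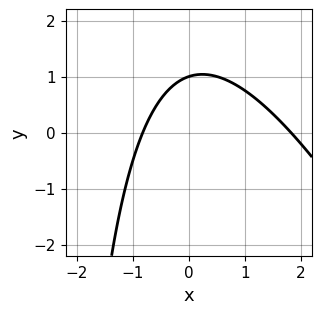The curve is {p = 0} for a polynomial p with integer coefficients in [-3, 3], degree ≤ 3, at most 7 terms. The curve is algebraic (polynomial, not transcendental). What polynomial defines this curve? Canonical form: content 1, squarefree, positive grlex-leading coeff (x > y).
2*x^2 + x*y - 2*x + 3*y - 3

First, deg p = 2. A generic line meets the curve in up to 2 points.
Then, checking where it meets the axes: it meets the y-axis at y = 1 (among the integer gridlines).
Finally, these observations pin down the coefficients.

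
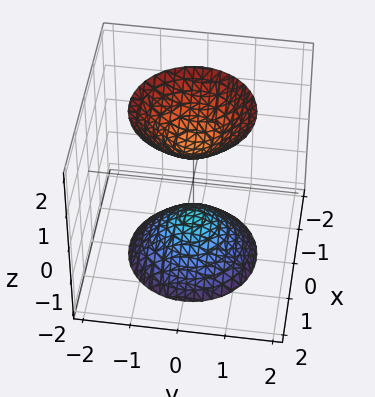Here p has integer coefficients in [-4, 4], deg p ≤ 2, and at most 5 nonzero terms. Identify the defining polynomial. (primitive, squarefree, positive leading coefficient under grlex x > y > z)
2*x^2 + 2*y^2 - z^2 + 1

1. The picture has 2 separate pieces. Treating them together as one polynomial.
2. Degree: two sheets facing apart; a quadric, so deg p = 2.
3. Symmetries: the surface is invariant under rotation about z: p = q(x² + y², z); mirror symmetry z ↦ −z ⇒ only even powers of z.
4. From the visible intercepts: a circular section at z = -2 has radius between 1 and 2; the z-axis gridline crossings are at z ∈ {-1, 1}; the surface avoids every integer x-axis point in the box; it misses every integer gridline on the y-axis.
5. Matching integer coefficients to the picture gives p.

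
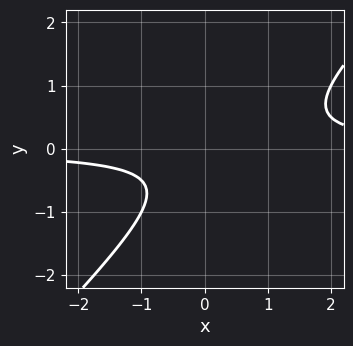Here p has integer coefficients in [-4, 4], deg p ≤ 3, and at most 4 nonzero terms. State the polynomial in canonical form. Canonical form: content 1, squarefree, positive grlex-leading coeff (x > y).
1. Degree: a generic line meets the curve in up to 2 points, so deg p = 2.
2. Against the integer gridlines: it misses every integer gridline on the y-axis; no x-intercept at any integer in the box.
3. Matching integer coefficients to the picture gives p.

2*x*y - 2*y^2 - y - 1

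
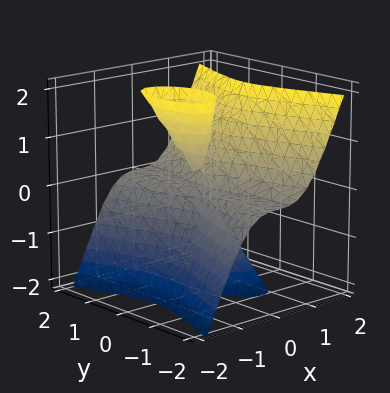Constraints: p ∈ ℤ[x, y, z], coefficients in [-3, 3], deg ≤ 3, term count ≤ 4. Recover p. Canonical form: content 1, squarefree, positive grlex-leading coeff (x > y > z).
3*x^3 - x*z^2 - y^2*z

The picture has 2 separate pieces. They look like related sheets of one shape, so recover p as a whole.
deg p = 3. A generic line meets the surface in up to 3 points.
From the axis intercepts and sections: every point of the z-axis in the box is on the surface; one x-axis crossing is at x = 0.
Matching integer coefficients to the picture gives p. Check: (0, -2, 0) on the y-axis lies on the surface, and p(0, -2, 0) = 0. ✓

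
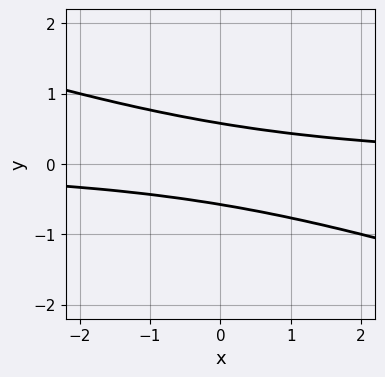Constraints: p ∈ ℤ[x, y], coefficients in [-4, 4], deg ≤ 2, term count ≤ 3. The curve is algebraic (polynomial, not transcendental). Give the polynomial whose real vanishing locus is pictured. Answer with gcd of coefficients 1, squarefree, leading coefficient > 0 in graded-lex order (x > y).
x*y + 3*y^2 - 1

deg p = 2. A generic line meets the curve in up to 2 points.
Reading off the gridlines: it misses every integer gridline on the x-axis.
Together with the visible shape, these determine p as stated.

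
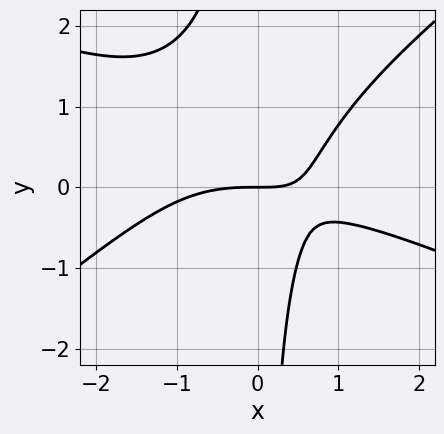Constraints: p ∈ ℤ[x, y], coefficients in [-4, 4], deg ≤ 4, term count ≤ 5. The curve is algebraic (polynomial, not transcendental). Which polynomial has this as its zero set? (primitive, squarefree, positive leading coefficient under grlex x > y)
1. The degree is 3 — the shape is more complex than any degree-2 curve.
2. Against the integer gridlines: it meets the x-axis at x = 0 (among the integer gridlines); one y-axis crossing is at y = 0.
3. The integer polynomial consistent with all of this is the stated p.

x^3 + x^2*y - 3*x*y^2 + 3*x*y - 3*y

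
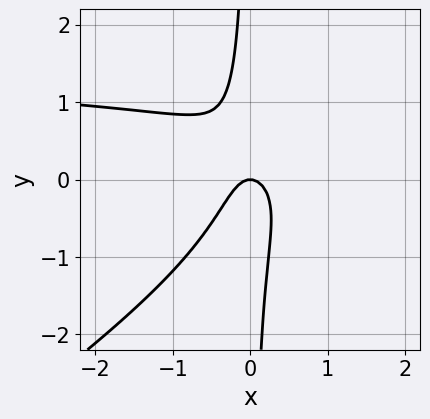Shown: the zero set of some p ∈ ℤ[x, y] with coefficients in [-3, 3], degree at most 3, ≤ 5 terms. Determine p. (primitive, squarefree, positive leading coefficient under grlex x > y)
2*x^2*y - 3*x*y^2 - 3*x^2 - y

First, deg p = 3.
Then, from the visible intercepts: one y-axis crossing is at y = 0; one x-axis crossing is at x = 0.
Finally, together with the visible shape, these determine p as stated.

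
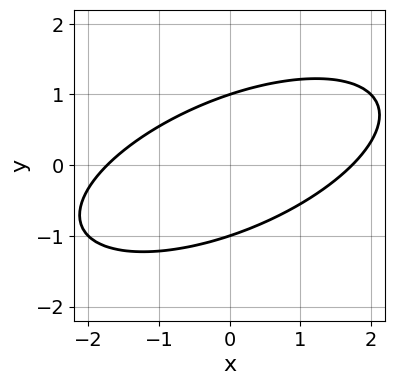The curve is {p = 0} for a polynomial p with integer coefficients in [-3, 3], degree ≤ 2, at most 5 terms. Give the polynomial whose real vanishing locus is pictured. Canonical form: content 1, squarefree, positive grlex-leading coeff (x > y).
x^2 - 2*x*y + 3*y^2 - 3

Degree: no degree-1 curve has this shape, so deg p = 2.
Observable constraints: the y-axis gridline crossings are at y ∈ {-1, 1}.
Matching integer coefficients to the picture gives p.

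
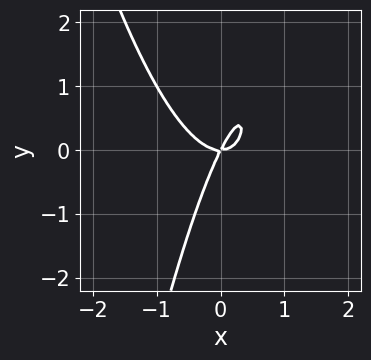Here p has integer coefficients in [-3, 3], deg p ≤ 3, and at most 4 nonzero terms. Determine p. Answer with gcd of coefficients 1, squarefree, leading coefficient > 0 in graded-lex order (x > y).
3*x^3 - 2*x*y + y^2

1. deg p = 3. No degree-2 curve has this shape.
2. From the axis intercepts and sections: it meets the x-axis at x = 0 (among the integer gridlines); one y-axis crossing is at y = 0.
3. Fitting integer coefficients to these (and the overall shape) gives p.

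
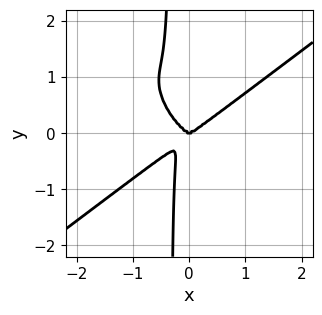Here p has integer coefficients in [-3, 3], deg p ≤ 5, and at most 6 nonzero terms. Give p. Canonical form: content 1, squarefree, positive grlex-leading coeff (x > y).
(a) The degree is 4 — no degree-3 curve has this shape.
(b) Checking where it meets the axes: it meets the x-axis at x = 0 (among the integer gridlines); one y-axis crossing is at y = 0.
(c) Fitting integer coefficients to these (and the overall shape) gives p.

3*x^4 - 3*x^2*y^2 - 3*x*y^3 - y^3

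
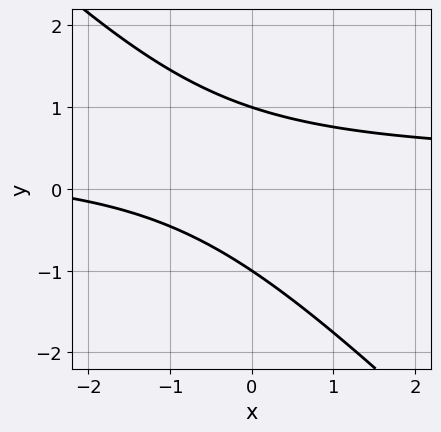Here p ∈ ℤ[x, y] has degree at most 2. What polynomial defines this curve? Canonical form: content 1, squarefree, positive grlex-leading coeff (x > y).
3*x*y + 3*y^2 - x - 3

Degree: no degree-1 curve has this shape, so deg p = 2.
From the axis intercepts and sections: it misses every integer gridline on the x-axis; the y-axis gridline crossings are at y ∈ {-1, 1}.
Fitting integer coefficients to these (and the overall shape) gives p.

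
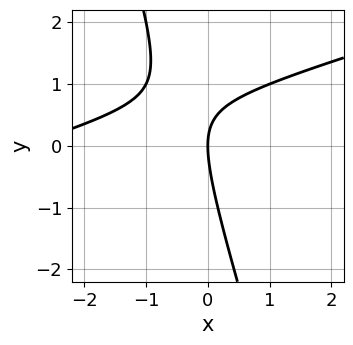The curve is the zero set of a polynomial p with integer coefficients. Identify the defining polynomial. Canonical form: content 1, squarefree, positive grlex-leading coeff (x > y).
1. Degree: a generic line meets the curve in up to 2 points, so deg p = 2.
2. From the visible intercepts: it meets the y-axis at y = 0 (among the integer gridlines); it meets the x-axis at x = 0 (among the integer gridlines).
3. Matching integer coefficients to the picture gives p.

x^2 - 3*x*y - y^2 + 3*x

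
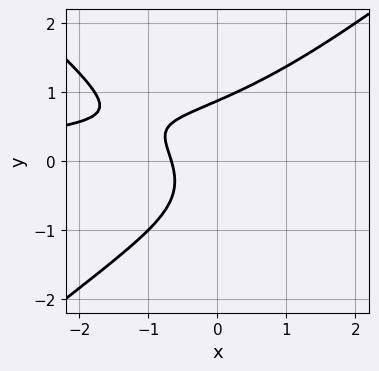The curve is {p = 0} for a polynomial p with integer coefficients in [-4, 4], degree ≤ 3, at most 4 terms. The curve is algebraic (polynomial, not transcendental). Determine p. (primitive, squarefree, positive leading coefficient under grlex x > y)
First, deg p = 3. No degree-2 curve has this shape.
Finally, solving for integer coefficients yields p as stated.

2*x^2*y - 3*y^3 + 3*x + 2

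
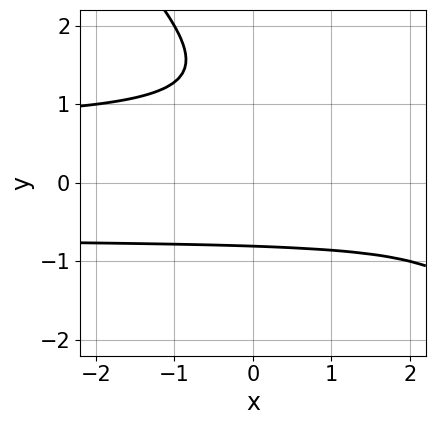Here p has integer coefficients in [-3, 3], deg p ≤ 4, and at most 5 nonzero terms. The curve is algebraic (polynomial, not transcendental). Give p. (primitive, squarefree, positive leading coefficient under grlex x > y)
Degree: a generic line meets the curve in up to 3 points, so deg p = 3.
Checking where it meets the axes: it misses every integer gridline on the x-axis.
The integer polynomial consistent with all of this is the stated p.

2*x*y^2 + 2*y^3 - 3*y^2 - x + 3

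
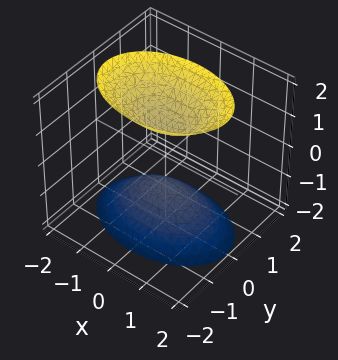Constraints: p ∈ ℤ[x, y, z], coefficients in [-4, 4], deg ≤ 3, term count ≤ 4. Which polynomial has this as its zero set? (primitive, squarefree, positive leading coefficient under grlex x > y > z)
There are 2 components.
deg p = 2.
Symmetries: the x ↦ −x reflection is a symmetry, so x appears only in even powers; the z ↦ −z reflection is a symmetry, so z appears only in even powers; mirror symmetry y ↦ −y ⇒ only even powers of y.
Checking where it meets the axes: it misses every integer gridline on the y-axis; among the integer gridlines, it crosses the z-axis at z ∈ {-1, 1}; it misses every integer gridline on the x-axis.
The integer polynomial consistent with all of this is the stated p.

x^2 + 2*y^2 - z^2 + 1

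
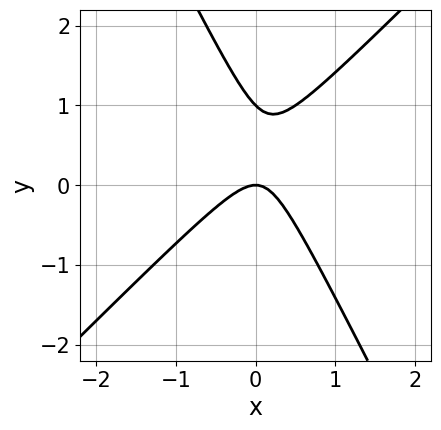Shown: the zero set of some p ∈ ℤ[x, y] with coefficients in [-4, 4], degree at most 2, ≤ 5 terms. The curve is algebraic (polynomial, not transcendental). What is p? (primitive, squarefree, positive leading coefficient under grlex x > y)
The degree is 2 — the shape is more complex than any degree-1 curve.
Against the integer gridlines: the y-axis gridline crossings are at y ∈ {0, 1}; one x-axis crossing is at x = 0.
Putting this together gives p.

2*x^2 - x*y - y^2 + y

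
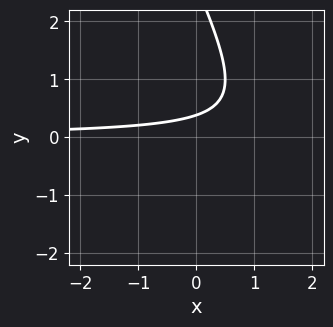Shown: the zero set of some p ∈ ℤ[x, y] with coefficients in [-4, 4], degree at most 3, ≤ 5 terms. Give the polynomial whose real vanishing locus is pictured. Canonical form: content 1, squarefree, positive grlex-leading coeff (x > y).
2*x*y + y^2 - 3*y + 1

(a) The degree is 2 — no degree-1 curve has this shape.
(b) Against the integer gridlines: no x-intercept at any integer in the box.
(c) Together with the visible shape, these determine p as stated.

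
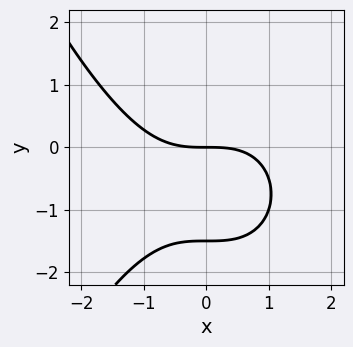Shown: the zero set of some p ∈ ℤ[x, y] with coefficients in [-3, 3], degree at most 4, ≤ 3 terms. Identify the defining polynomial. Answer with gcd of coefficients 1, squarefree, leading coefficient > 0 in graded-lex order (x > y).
x^3 + 2*y^2 + 3*y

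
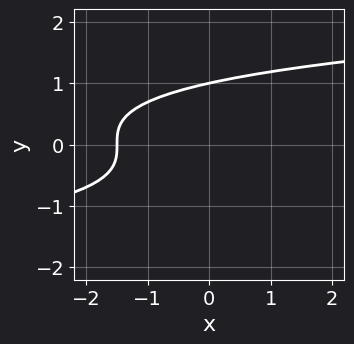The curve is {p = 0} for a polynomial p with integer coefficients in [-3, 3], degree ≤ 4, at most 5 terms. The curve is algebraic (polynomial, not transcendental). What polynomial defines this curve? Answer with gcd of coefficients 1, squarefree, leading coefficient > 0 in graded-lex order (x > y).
Degree: the shape is more complex than any degree-2 curve, so deg p = 3.
From the axis intercepts and sections: it crosses the y-axis at the gridline y = 1.
Assembling these constraints gives the stated polynomial.

3*y^3 - 2*x - 3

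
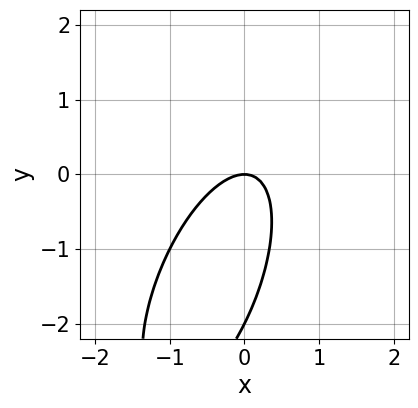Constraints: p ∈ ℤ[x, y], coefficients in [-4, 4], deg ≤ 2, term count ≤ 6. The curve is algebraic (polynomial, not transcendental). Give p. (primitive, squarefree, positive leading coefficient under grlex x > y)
Degree: no degree-1 curve has this shape, so deg p = 2.
From the visible intercepts: among the integer gridlines, it crosses the y-axis at y ∈ {-2, 0}; one x-axis crossing is at x = 0.
Assembling these constraints gives the stated polynomial.

3*x^2 - 2*x*y + y^2 + 2*y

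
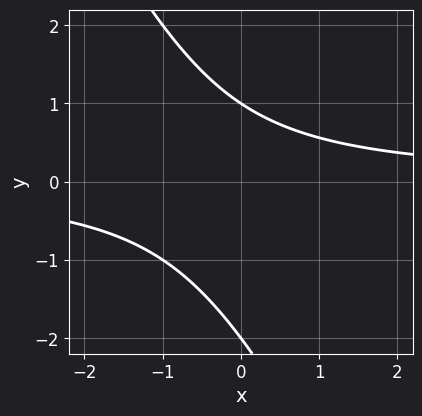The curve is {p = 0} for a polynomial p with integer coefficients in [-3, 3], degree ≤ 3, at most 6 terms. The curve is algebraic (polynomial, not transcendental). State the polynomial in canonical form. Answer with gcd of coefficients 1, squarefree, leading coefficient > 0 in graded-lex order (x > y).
2*x*y + y^2 + y - 2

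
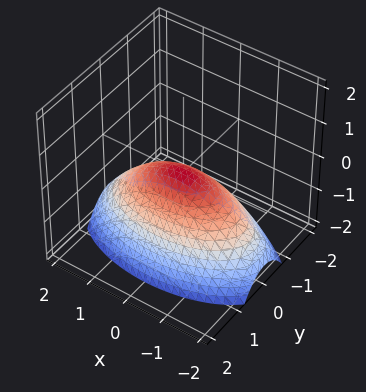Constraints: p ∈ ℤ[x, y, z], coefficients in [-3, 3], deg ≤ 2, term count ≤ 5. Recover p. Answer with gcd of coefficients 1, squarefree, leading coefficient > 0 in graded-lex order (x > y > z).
deg p = 2. A single bowl opening along one axis; a quadric.
Symmetries: it's symmetric under x → −x, forcing even powers of x; it's symmetric under y → −y, forcing even powers of y.
Observable constraints: one x-axis crossing is at x = 0; one z-axis crossing is at z = 0; it crosses the y-axis at the gridline y = 0.
Matching integer coefficients to the picture gives p.

x^2 + 3*y^2 + 3*z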